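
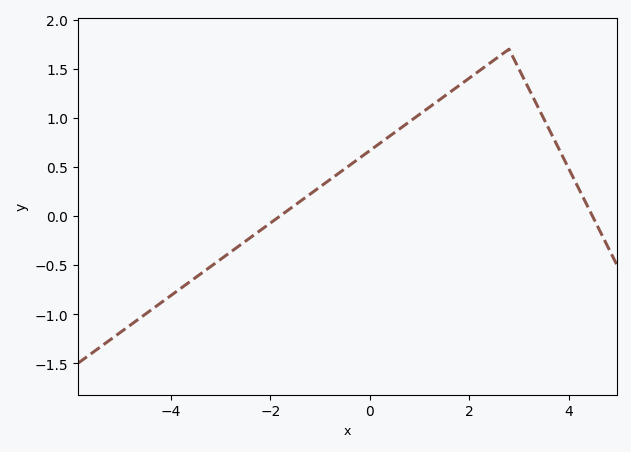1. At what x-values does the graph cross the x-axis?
-1.8, 4.4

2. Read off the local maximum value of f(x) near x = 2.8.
1.7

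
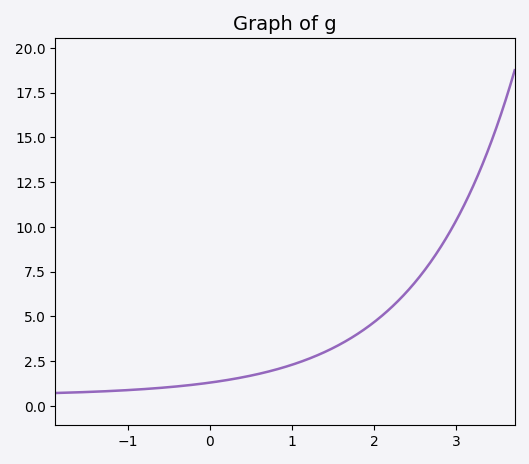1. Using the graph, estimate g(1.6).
3.5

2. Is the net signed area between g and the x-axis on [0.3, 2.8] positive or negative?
positive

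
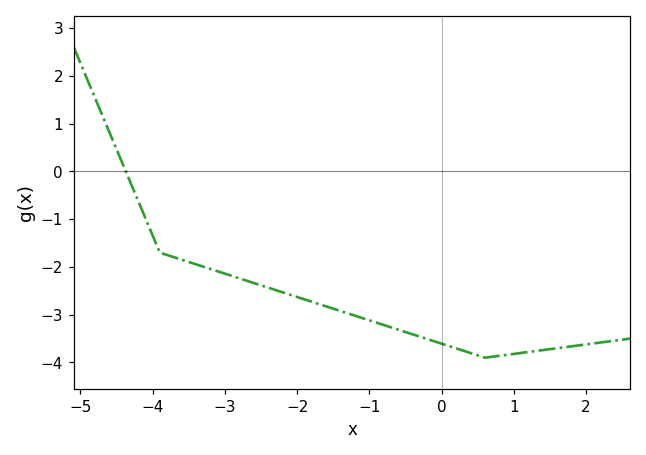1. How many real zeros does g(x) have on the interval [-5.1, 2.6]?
1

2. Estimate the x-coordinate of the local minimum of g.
0.6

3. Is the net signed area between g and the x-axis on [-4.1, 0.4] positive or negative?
negative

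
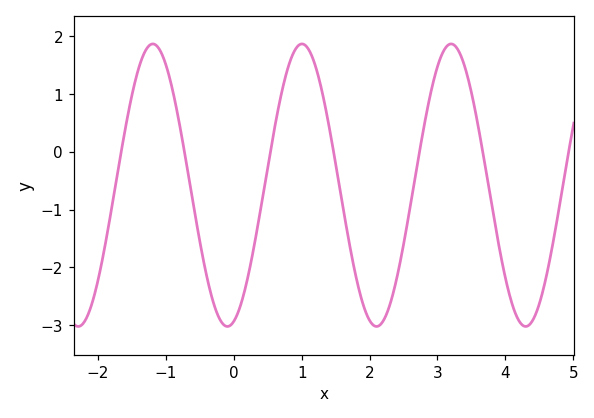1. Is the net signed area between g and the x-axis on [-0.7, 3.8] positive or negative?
negative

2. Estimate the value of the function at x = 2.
-2.92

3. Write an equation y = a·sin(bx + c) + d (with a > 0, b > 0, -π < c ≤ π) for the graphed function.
y = 2.44sin(2.86x - 1.3) - 0.58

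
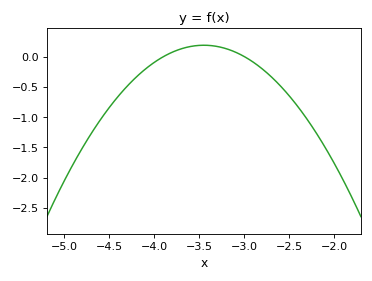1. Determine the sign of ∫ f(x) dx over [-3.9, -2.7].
positive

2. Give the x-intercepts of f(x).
-3.9, -3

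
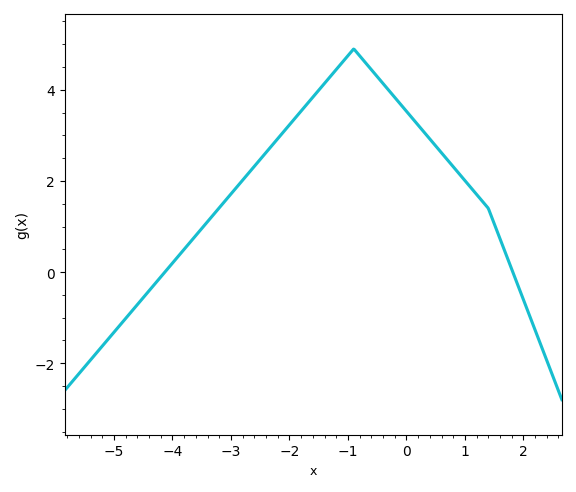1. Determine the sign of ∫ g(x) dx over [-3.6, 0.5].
positive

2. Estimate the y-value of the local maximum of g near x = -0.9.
4.9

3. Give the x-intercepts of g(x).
-4.13, 1.82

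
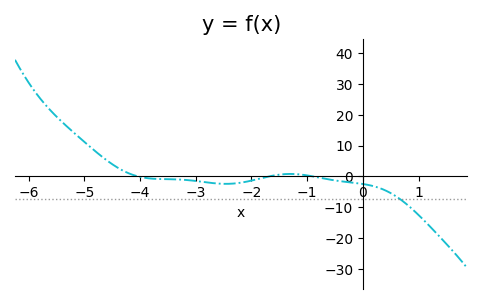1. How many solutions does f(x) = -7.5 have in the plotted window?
1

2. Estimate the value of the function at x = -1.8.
-0.491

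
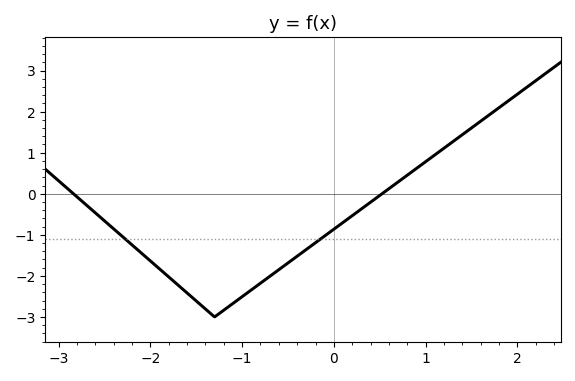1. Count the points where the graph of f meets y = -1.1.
2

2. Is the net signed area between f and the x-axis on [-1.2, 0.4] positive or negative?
negative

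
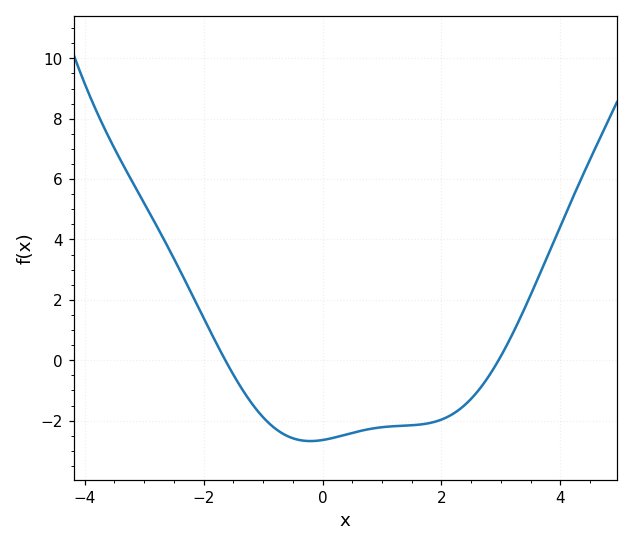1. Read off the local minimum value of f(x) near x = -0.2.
-2.68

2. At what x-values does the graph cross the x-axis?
-1.64, 2.96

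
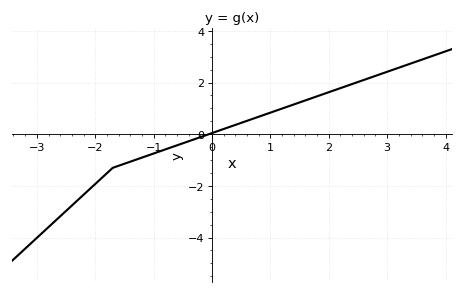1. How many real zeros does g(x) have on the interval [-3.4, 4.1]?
1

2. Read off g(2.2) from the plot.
1.78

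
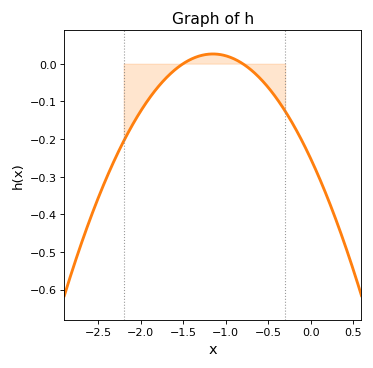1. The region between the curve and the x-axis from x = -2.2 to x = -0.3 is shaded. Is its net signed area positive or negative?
negative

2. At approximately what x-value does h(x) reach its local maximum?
-1.15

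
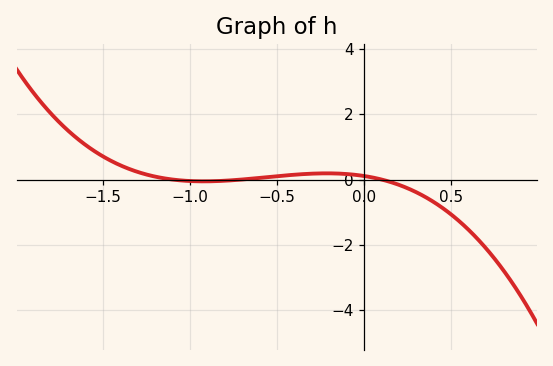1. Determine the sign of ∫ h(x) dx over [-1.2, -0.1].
positive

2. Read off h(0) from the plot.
0.108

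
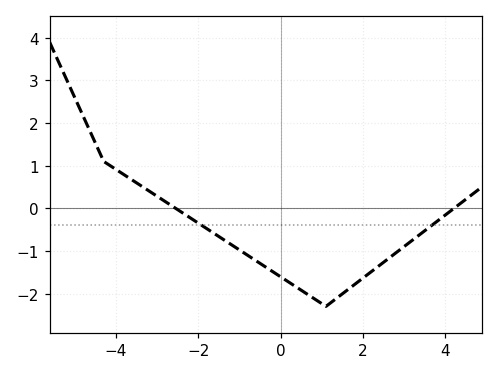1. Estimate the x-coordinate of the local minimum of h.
1.2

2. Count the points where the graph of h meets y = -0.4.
2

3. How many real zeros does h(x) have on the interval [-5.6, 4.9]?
2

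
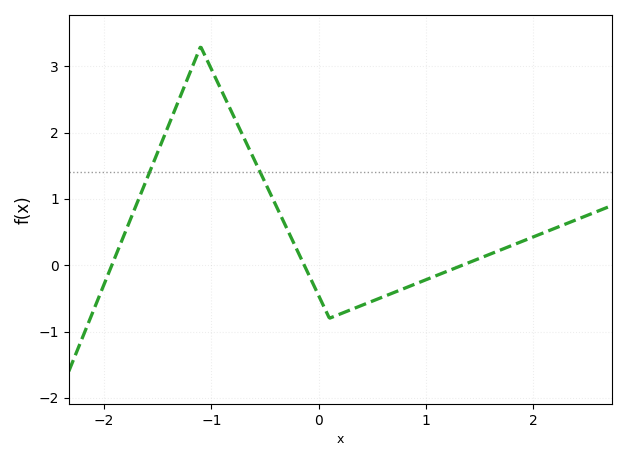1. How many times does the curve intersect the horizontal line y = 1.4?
2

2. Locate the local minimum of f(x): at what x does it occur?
0.1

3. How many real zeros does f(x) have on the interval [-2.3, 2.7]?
3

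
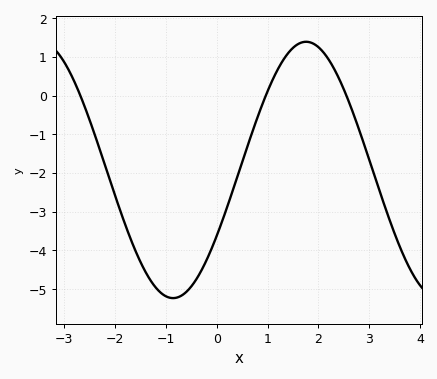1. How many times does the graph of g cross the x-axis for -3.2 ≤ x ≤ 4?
3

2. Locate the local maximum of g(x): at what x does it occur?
1.76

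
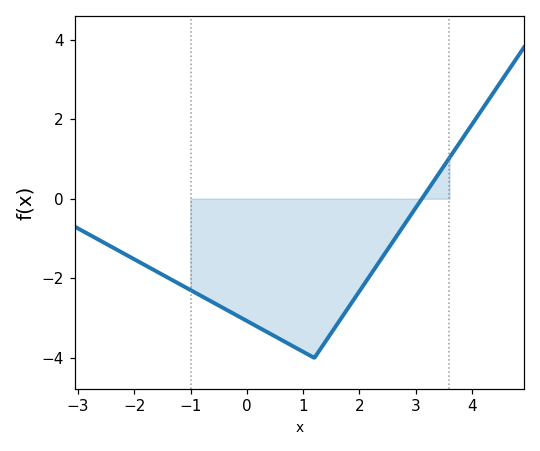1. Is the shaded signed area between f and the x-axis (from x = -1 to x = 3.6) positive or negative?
negative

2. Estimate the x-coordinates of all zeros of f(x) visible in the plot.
3.2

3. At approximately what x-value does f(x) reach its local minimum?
1.2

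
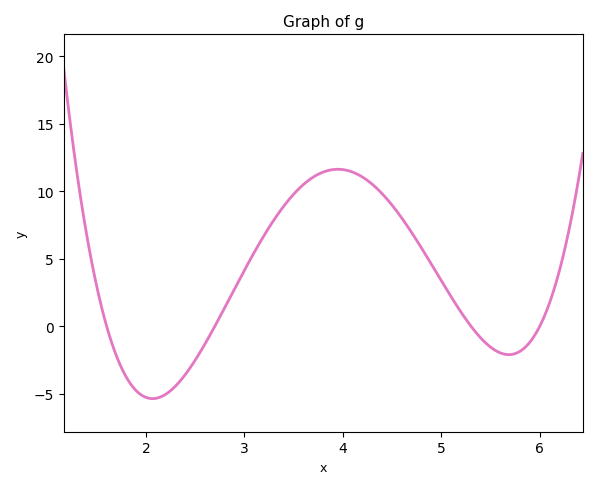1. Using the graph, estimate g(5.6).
-1.99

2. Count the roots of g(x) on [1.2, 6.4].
4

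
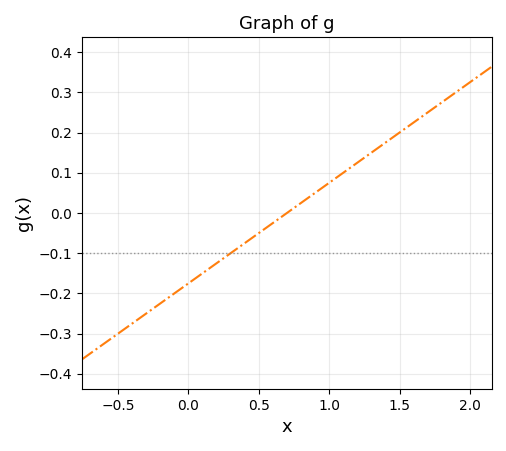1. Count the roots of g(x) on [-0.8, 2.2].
1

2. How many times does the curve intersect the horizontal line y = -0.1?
1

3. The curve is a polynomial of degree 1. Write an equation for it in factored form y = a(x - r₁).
y = 0.25(x - 0.7)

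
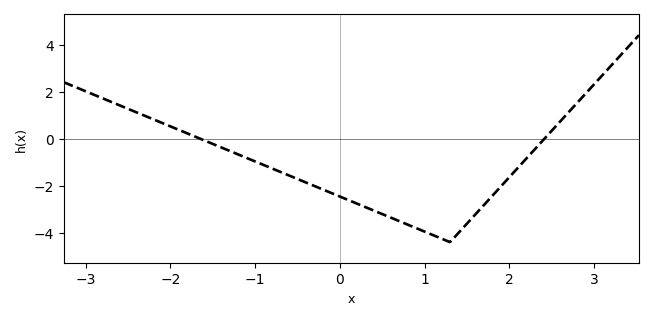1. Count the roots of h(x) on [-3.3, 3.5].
2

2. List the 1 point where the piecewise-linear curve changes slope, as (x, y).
(1.3, -4.4)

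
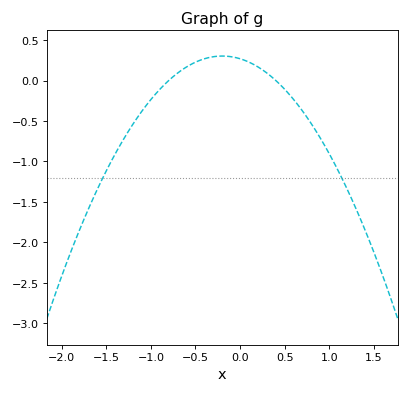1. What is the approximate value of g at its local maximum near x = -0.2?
0.302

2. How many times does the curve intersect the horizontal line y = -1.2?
2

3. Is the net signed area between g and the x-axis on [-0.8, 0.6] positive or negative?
positive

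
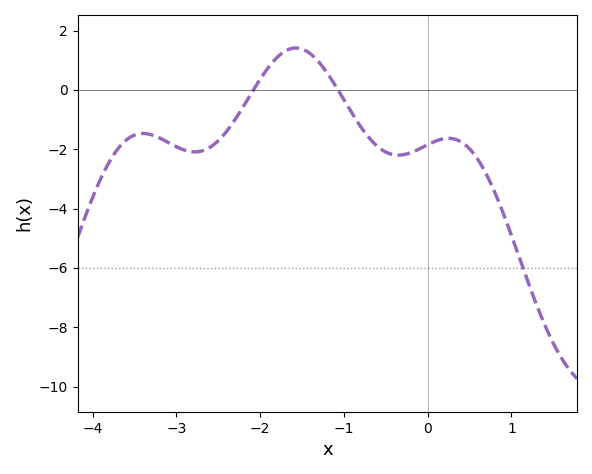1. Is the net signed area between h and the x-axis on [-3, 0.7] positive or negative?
negative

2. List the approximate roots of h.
-2.1, -1.1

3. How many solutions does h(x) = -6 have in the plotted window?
1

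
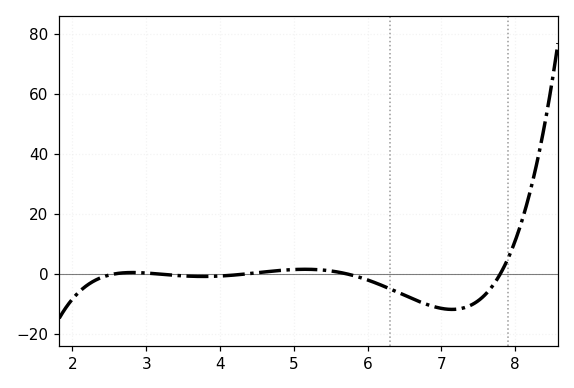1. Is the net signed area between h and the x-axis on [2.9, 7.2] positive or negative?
negative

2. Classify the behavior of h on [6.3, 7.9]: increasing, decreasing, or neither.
neither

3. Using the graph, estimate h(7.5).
-10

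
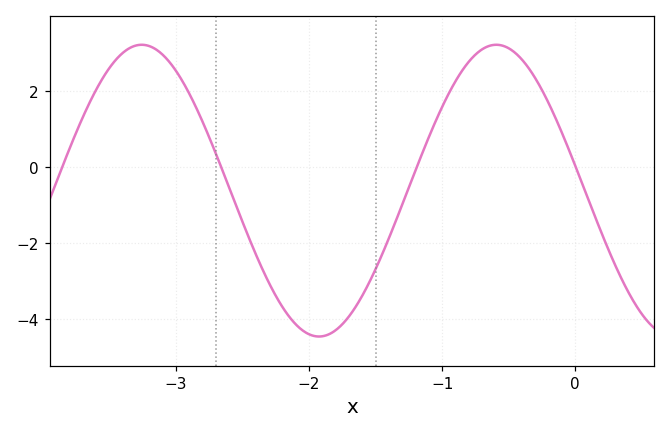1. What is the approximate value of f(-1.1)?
0.782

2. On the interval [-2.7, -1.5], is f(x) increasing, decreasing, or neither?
neither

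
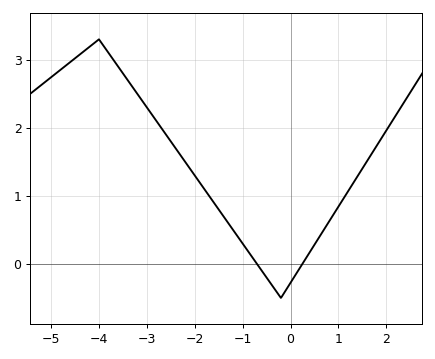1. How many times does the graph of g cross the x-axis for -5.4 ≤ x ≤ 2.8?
2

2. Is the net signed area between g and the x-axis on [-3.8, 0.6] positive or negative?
positive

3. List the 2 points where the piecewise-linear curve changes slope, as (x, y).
(-4, 3.3); (-0.2, -0.5)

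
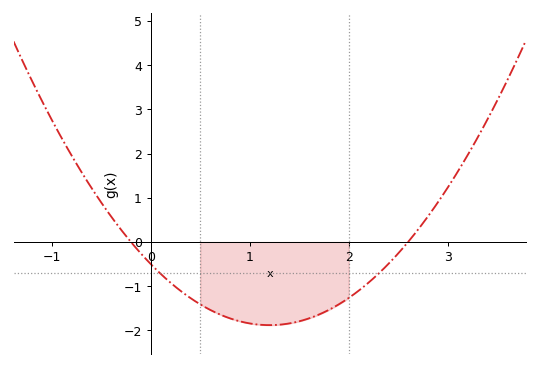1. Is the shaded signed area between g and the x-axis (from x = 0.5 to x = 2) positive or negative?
negative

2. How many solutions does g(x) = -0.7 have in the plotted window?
2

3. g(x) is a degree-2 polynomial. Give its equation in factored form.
y = 0.96(x + 0.2)(x - 2.6)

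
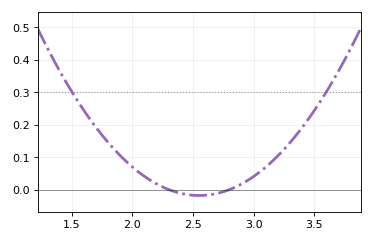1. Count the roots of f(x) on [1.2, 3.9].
2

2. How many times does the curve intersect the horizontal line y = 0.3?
2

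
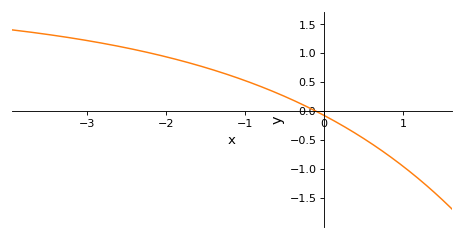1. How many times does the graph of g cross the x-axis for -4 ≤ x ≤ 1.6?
1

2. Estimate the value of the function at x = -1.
0.55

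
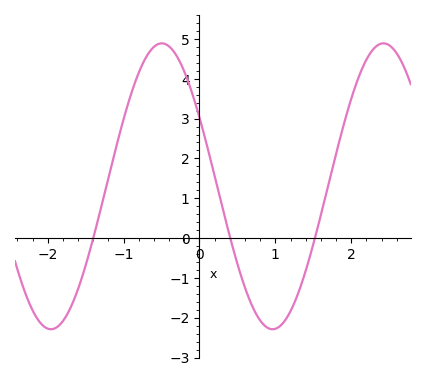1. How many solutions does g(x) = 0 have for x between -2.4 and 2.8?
3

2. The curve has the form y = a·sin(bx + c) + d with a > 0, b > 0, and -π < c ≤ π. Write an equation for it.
y = 3.59sin(2.15x + 2.64) + 1.3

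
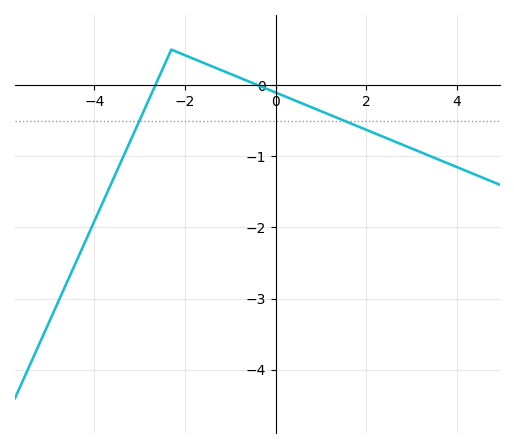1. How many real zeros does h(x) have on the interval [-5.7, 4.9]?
2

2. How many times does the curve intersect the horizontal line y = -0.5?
2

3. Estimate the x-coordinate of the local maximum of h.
-2.2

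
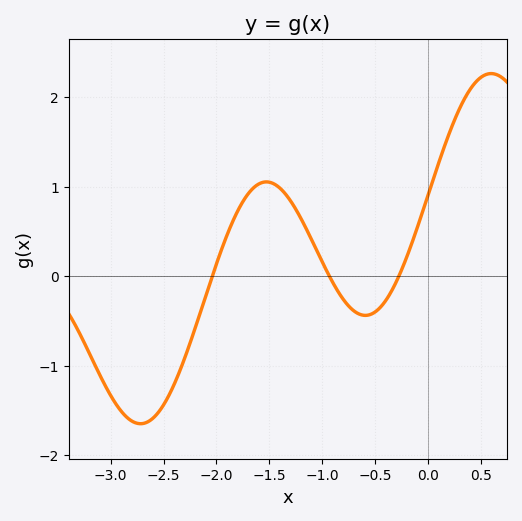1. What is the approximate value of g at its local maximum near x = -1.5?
1.05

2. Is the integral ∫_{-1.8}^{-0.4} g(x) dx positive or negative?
positive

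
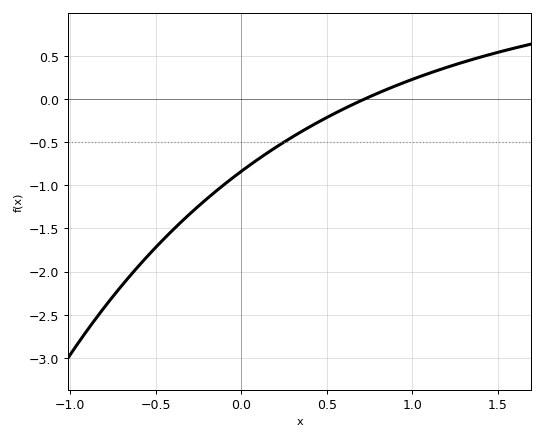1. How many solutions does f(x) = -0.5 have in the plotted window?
1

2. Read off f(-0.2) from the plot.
-1.15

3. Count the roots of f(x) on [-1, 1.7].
1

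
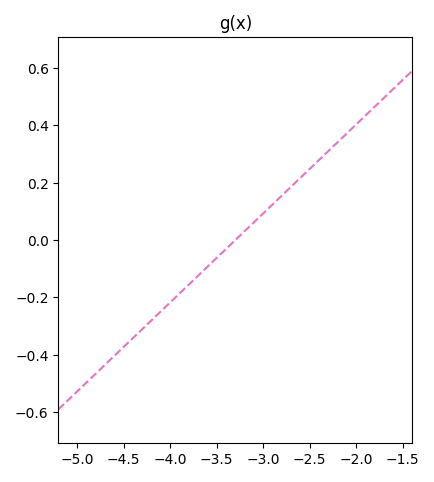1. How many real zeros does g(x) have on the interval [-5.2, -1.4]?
1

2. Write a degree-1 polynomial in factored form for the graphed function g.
y = 0.31(x + 3.3)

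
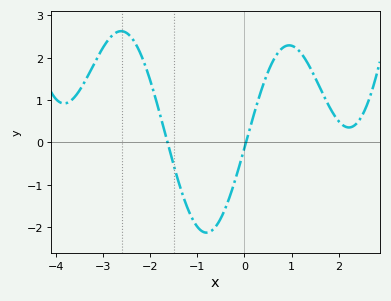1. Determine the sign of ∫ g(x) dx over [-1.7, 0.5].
negative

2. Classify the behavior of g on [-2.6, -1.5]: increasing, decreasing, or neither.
decreasing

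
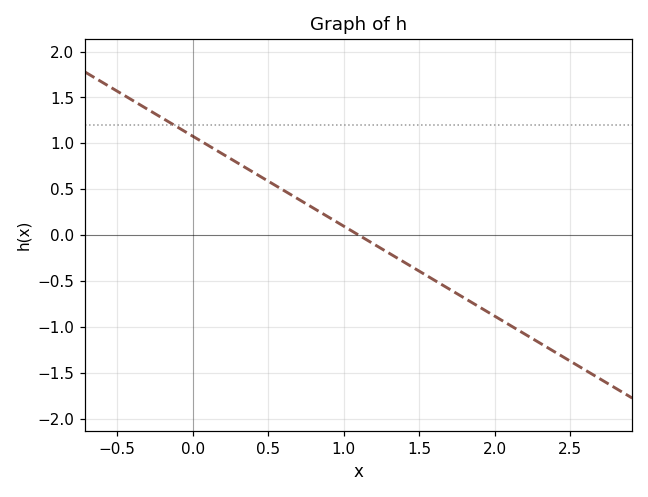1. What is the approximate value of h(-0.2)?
1.25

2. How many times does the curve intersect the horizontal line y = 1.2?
1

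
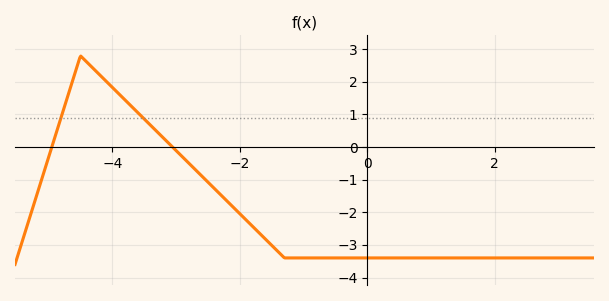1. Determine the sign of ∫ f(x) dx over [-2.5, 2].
negative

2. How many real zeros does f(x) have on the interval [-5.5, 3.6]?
2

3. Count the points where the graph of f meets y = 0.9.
2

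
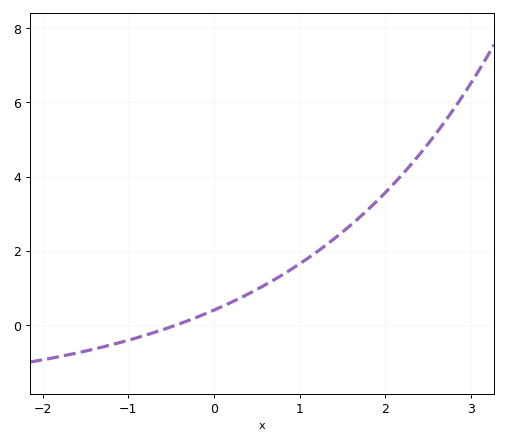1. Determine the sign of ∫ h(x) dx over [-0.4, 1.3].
positive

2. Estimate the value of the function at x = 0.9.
1.4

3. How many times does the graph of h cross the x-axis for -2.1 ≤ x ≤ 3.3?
1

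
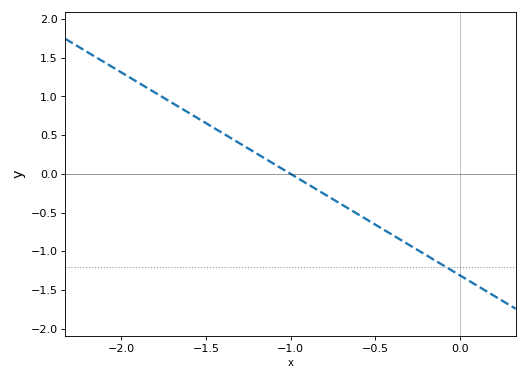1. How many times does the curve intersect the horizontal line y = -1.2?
1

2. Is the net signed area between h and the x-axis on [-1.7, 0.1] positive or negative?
negative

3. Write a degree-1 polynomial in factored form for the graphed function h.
y = -1.31(x + 1)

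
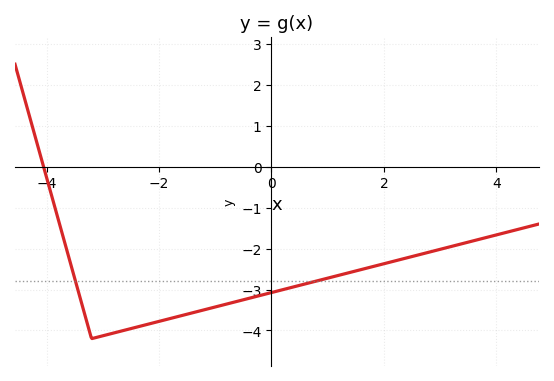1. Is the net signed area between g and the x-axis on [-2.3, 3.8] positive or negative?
negative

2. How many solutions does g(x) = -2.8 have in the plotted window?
2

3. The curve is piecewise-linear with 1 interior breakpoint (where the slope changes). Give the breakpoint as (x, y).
(-3.2, -4.2)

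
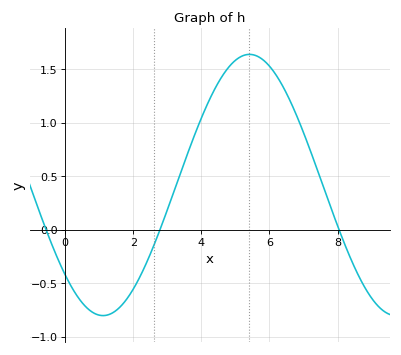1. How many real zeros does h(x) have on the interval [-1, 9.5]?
3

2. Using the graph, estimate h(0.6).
-0.7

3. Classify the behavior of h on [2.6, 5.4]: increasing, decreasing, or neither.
increasing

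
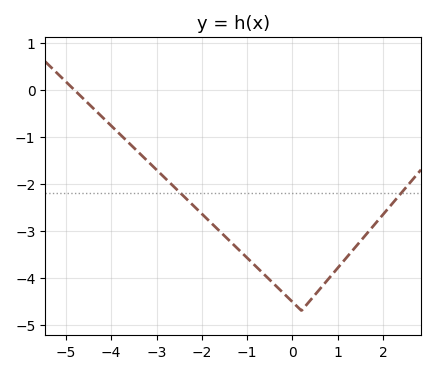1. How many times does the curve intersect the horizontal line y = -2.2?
2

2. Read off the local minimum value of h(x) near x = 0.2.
-4.7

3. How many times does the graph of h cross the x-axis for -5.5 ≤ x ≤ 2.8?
1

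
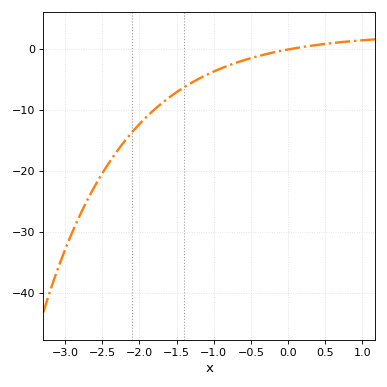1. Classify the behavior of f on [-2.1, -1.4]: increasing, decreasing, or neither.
increasing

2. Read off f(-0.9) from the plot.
-3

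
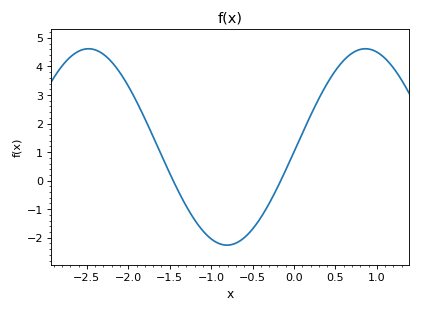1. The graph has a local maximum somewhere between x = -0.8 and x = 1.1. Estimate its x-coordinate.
0.862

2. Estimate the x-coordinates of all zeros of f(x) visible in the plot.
-1.46, -0.16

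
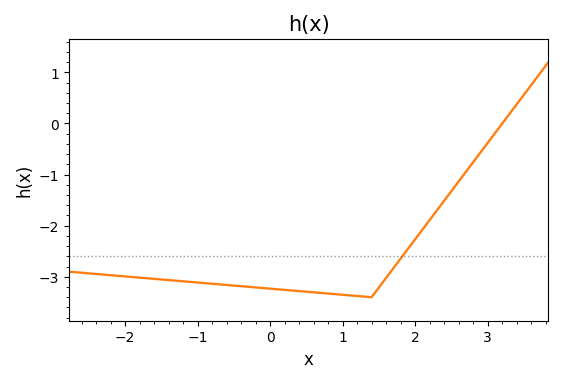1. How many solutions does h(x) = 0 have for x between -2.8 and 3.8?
1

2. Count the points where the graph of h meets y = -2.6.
1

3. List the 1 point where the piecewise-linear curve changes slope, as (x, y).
(1.4, -3.4)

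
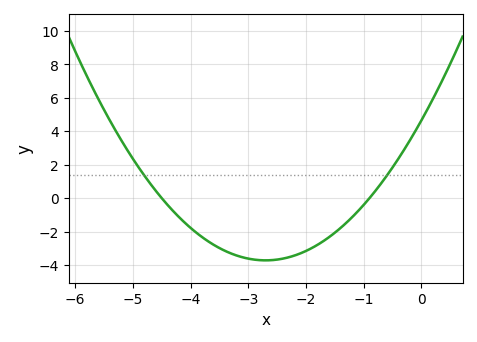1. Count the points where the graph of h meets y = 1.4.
2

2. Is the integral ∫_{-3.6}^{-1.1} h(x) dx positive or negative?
negative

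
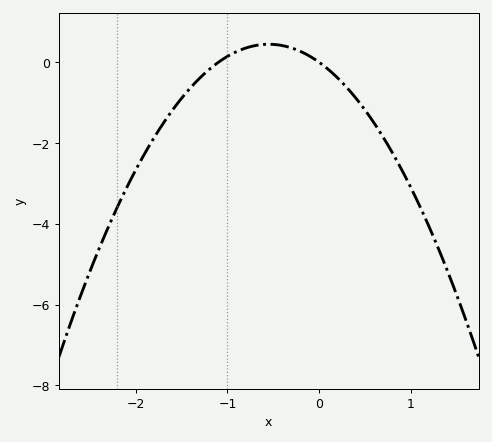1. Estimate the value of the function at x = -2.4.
-4.6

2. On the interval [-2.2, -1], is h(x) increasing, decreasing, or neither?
increasing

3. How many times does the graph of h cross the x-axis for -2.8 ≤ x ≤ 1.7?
2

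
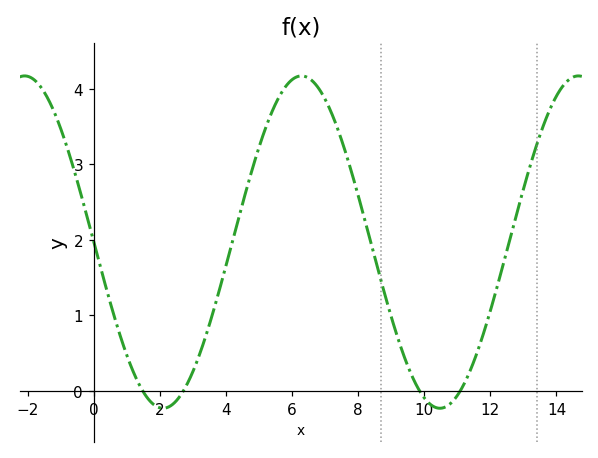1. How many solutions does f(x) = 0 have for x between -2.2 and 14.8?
4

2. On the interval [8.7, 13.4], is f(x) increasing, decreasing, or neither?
neither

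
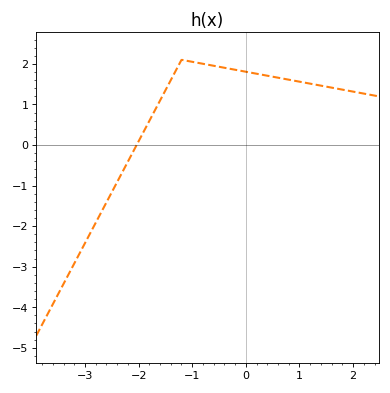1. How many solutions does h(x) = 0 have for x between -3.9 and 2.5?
1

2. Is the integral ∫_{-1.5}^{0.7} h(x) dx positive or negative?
positive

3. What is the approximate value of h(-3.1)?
-2.7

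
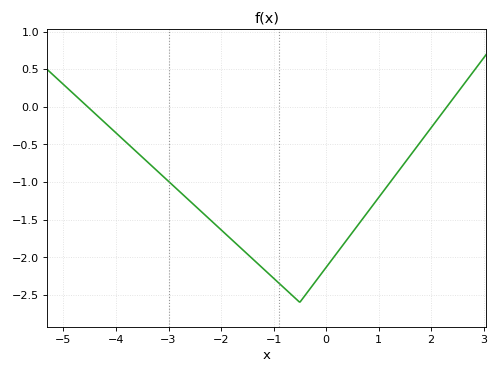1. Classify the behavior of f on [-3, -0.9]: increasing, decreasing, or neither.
decreasing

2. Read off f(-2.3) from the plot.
-1.44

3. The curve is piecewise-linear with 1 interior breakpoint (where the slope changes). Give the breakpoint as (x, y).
(-0.5, -2.6)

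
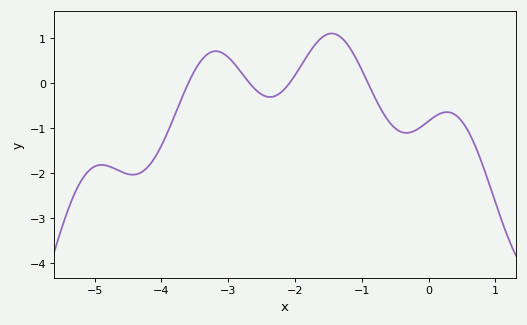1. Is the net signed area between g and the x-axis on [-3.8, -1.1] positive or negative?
positive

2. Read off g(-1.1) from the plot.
0.6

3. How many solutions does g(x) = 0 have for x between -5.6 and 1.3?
4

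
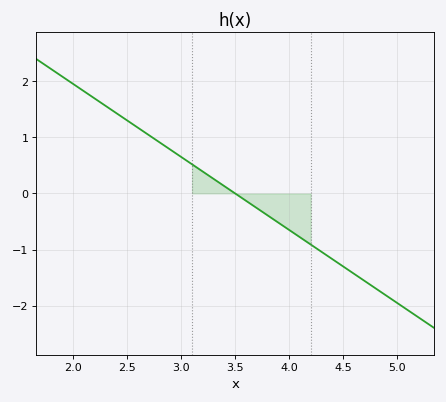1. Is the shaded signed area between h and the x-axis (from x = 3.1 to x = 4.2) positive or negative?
negative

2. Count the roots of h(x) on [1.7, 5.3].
1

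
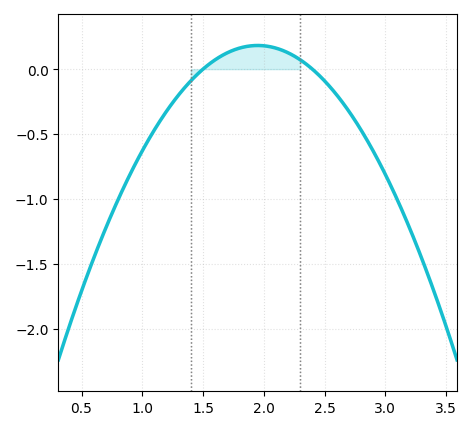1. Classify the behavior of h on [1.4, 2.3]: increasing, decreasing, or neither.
neither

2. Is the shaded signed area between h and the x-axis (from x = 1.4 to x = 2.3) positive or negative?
positive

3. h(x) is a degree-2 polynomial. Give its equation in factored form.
y = -0.9(x - 1.5)(x - 2.4)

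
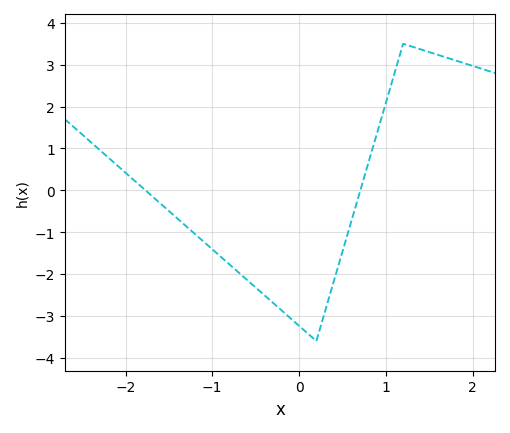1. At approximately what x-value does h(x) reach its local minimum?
0.2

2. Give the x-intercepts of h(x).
-1.8, 0.7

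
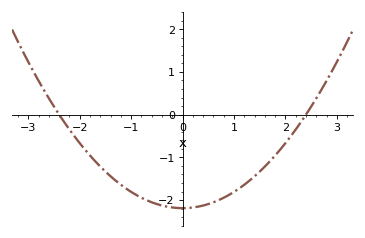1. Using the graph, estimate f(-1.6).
-1.22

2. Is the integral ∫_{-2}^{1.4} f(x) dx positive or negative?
negative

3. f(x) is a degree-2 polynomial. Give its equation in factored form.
y = 0.38(x + 2.4)(x - 2.4)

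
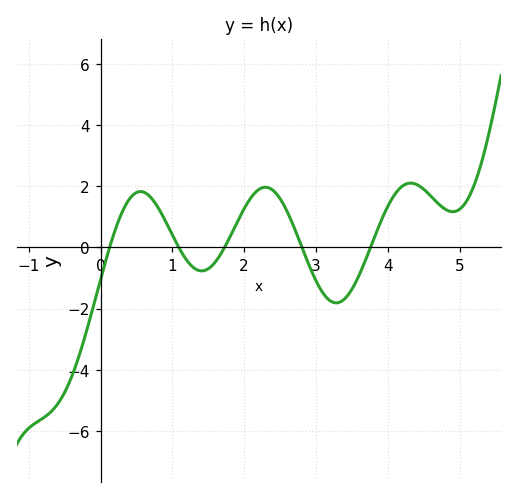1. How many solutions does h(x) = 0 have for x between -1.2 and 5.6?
5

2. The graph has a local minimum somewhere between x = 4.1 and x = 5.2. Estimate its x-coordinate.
4.9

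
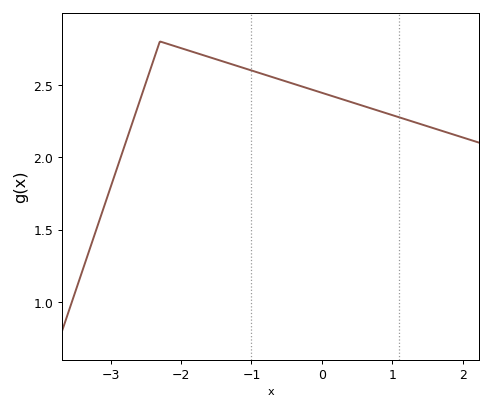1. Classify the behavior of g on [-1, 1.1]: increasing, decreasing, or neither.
decreasing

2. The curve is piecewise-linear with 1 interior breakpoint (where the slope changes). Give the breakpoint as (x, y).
(-2.3, 2.8)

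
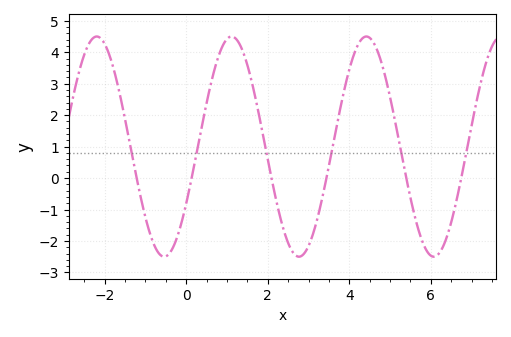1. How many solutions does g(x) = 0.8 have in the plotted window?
6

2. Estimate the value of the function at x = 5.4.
0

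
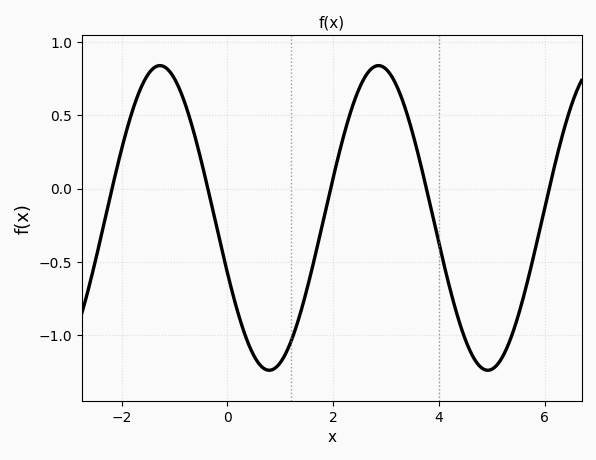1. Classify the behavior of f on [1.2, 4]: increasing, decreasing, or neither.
neither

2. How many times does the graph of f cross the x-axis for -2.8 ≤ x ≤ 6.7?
5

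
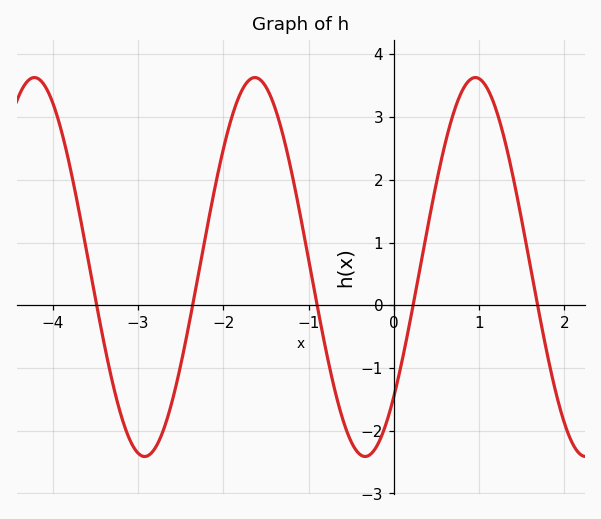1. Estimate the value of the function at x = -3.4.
-0.6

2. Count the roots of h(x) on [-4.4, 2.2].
5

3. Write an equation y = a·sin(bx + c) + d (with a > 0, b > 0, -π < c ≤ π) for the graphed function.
y = 3.02sin(2.4x - 0.75) + 0.61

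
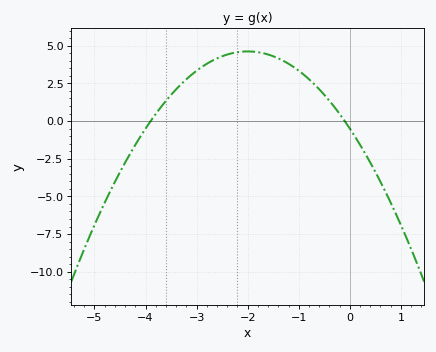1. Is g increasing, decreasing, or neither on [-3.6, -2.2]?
increasing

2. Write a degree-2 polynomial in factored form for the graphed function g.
y = -1.28(x + 3.9)(x + 0.1)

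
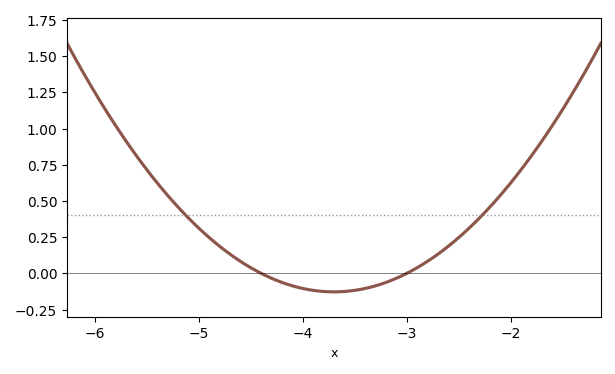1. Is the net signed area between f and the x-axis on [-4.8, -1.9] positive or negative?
positive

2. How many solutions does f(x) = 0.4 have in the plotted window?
2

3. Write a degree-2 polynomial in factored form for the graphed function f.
y = 0.26(x + 4.4)(x + 3)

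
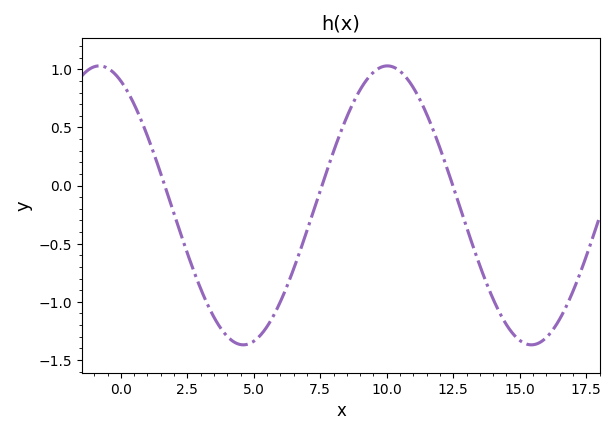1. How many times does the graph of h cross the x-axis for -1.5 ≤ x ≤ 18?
3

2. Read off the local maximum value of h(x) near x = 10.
1.03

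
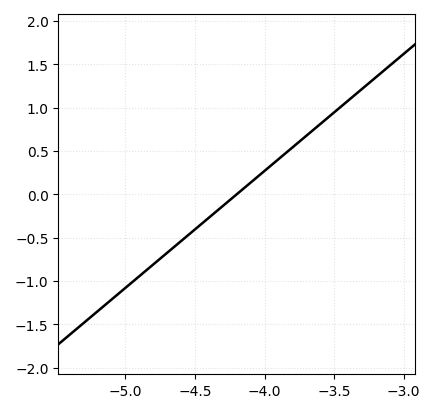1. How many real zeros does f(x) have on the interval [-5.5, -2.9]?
1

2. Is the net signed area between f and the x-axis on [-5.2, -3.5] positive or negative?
negative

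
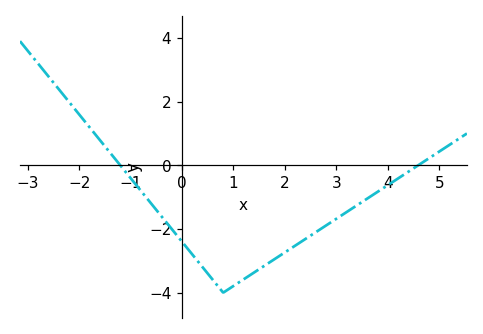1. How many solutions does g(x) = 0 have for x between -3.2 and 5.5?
2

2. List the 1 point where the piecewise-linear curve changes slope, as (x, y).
(0.8, -4)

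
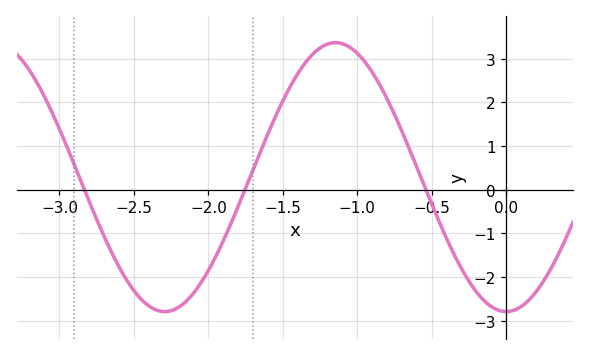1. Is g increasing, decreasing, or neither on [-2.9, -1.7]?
neither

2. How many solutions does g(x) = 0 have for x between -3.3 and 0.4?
3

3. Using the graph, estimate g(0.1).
-2.68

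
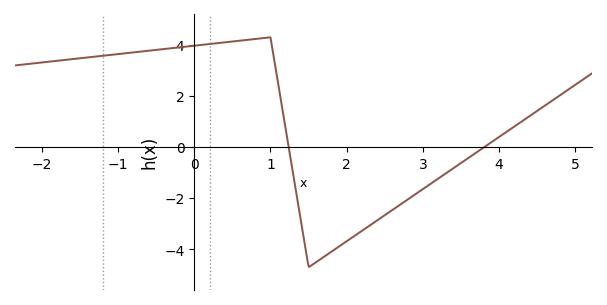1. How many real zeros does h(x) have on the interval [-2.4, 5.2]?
2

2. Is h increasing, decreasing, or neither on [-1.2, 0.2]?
increasing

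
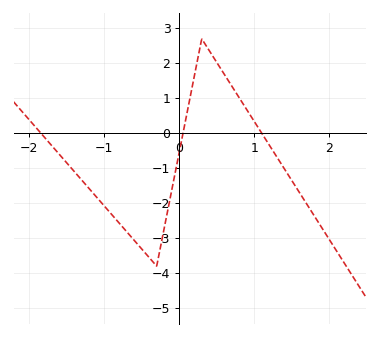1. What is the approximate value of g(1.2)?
-0.337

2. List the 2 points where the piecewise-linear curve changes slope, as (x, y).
(-0.3, -3.8); (0.3, 2.7)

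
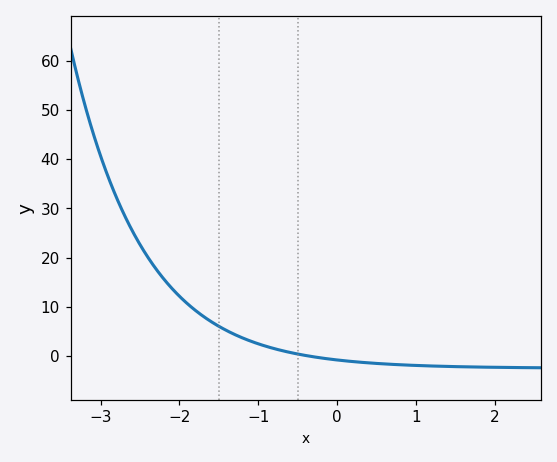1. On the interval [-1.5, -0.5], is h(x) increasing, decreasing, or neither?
decreasing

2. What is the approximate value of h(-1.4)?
5.13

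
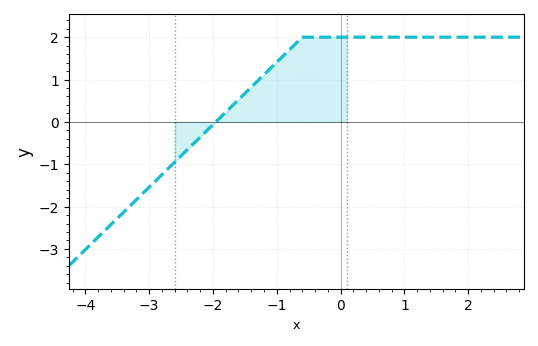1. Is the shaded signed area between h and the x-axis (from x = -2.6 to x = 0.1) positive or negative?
positive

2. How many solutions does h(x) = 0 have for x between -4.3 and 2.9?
1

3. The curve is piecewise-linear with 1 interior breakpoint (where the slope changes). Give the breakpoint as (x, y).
(-0.6, 2)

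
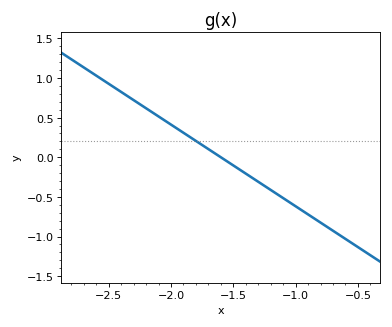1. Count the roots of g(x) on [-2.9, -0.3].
1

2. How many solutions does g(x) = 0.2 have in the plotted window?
1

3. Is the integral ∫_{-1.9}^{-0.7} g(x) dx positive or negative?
negative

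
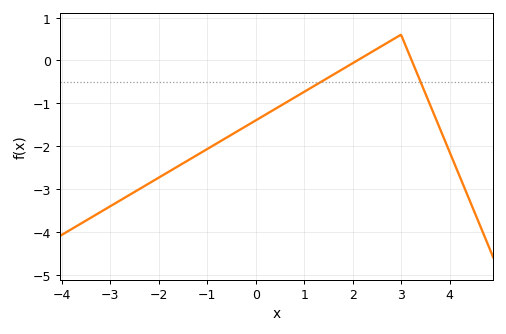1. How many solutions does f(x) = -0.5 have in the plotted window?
2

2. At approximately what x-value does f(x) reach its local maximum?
3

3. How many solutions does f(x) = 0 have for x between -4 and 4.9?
2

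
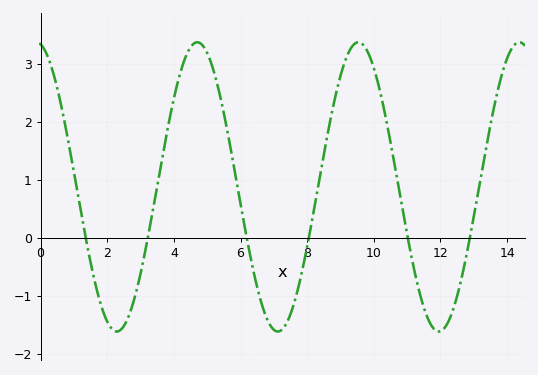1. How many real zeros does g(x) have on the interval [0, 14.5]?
6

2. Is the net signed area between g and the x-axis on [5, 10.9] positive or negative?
positive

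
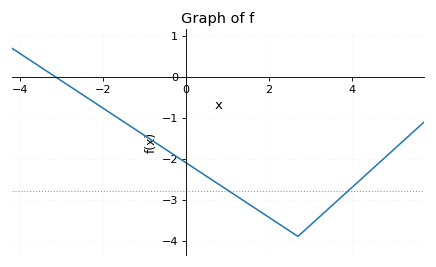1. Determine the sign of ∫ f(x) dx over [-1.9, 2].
negative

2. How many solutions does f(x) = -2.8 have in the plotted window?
2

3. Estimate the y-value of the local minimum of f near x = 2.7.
-3.9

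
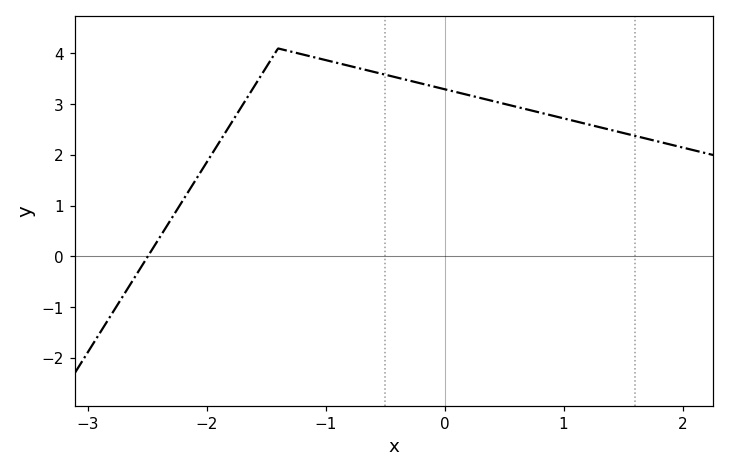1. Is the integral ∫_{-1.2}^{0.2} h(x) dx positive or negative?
positive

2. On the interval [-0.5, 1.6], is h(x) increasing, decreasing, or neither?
decreasing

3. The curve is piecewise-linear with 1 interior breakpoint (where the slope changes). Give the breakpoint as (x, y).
(-1.4, 4.1)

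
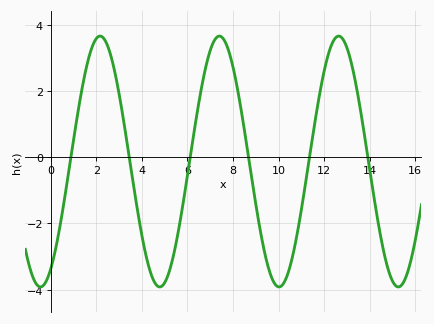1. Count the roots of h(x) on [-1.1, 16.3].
6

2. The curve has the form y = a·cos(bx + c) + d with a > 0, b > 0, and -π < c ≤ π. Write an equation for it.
y = 3.79cos(1.2x - 2.6) - 0.13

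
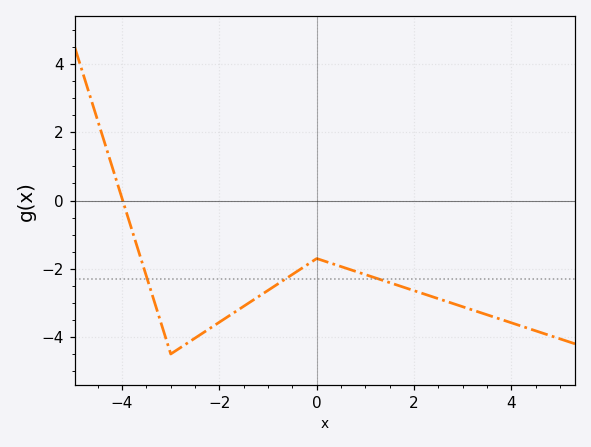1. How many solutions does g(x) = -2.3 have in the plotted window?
3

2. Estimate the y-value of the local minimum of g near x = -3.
-4.4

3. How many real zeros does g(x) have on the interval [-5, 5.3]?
1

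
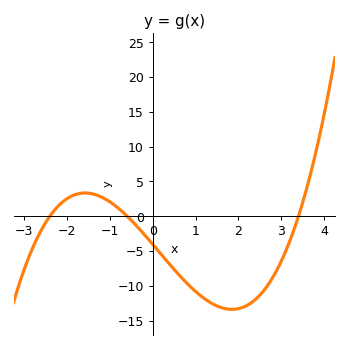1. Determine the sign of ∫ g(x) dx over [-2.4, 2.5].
negative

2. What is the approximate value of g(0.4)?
-7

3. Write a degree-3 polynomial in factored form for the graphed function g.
y = 0.83(x + 2.4)(x + 0.6)(x - 3.4)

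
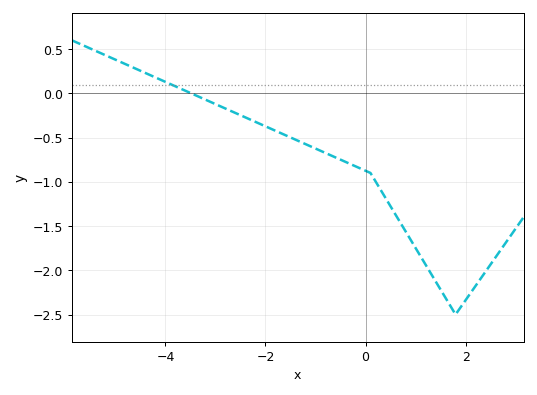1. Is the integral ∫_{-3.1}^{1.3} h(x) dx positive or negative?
negative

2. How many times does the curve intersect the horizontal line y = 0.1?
1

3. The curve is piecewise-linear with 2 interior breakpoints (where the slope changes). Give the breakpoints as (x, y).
(0.1, -0.9); (1.8, -2.5)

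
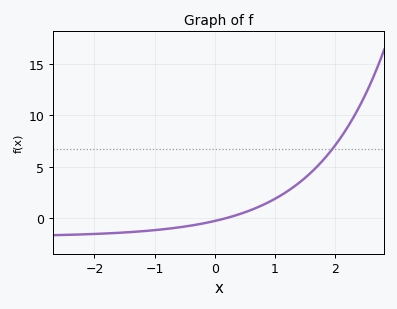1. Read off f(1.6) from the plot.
4.41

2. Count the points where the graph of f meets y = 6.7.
1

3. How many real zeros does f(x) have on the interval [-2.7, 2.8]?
1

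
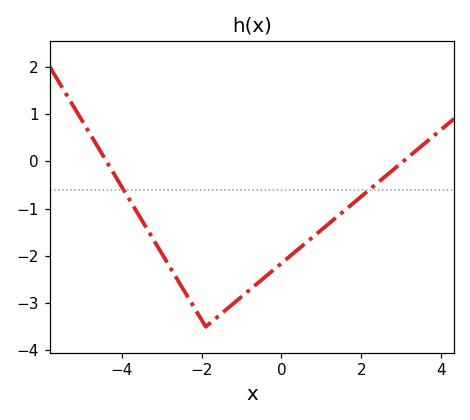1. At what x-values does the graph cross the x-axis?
-4.38, 3.05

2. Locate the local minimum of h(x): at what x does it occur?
-1.9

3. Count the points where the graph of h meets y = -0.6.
2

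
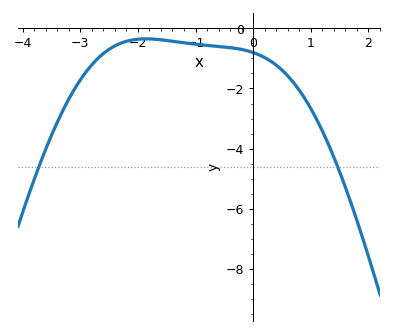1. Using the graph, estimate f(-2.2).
-0.4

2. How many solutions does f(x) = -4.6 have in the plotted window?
2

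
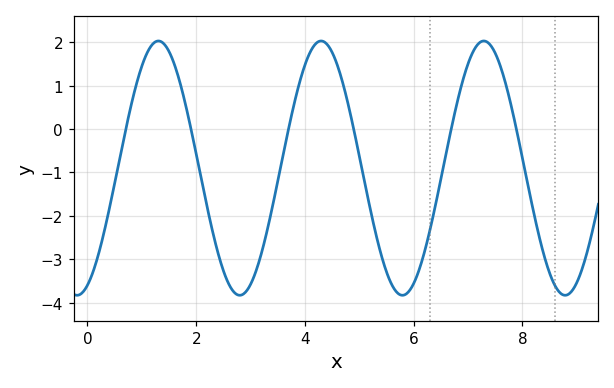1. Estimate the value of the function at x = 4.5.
1.8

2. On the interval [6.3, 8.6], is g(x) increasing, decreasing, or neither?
neither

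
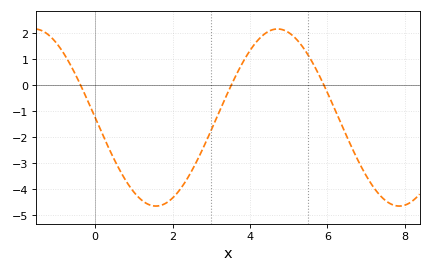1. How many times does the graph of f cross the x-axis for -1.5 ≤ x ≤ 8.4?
3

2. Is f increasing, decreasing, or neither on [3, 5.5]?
neither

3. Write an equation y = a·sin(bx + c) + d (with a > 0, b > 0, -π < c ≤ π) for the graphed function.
y = 3.4sin(1x - 3.1) - 1.24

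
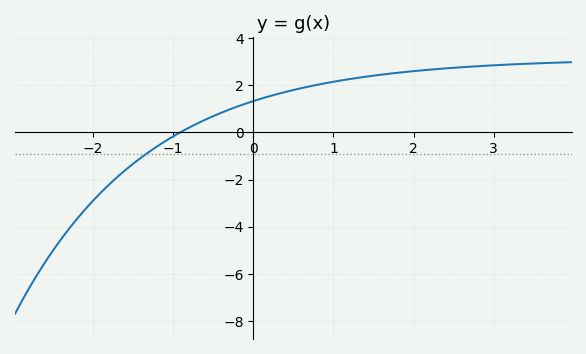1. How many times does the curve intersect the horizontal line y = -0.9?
1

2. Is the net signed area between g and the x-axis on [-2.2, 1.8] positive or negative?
positive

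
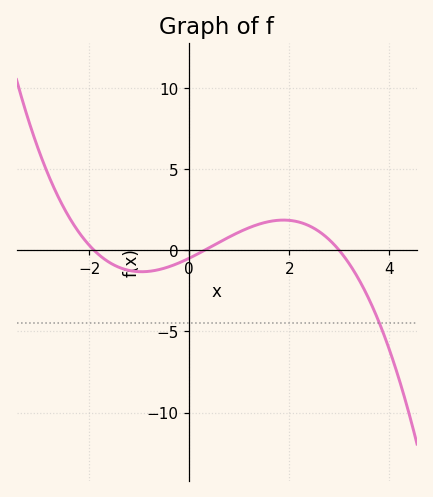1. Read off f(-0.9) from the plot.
-1.31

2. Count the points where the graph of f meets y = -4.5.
1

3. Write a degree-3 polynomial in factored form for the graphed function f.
y = -0.28(x + 1.9)(x - 0.3)(x - 3)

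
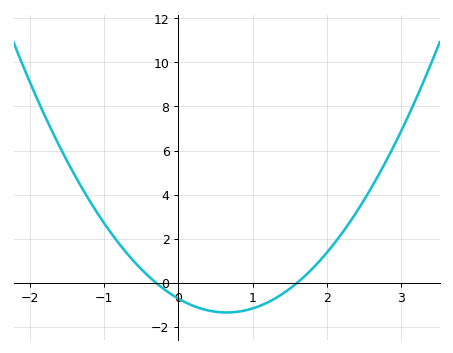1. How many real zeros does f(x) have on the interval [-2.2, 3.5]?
2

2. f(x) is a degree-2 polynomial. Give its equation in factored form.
y = 1.49(x + 0.3)(x - 1.6)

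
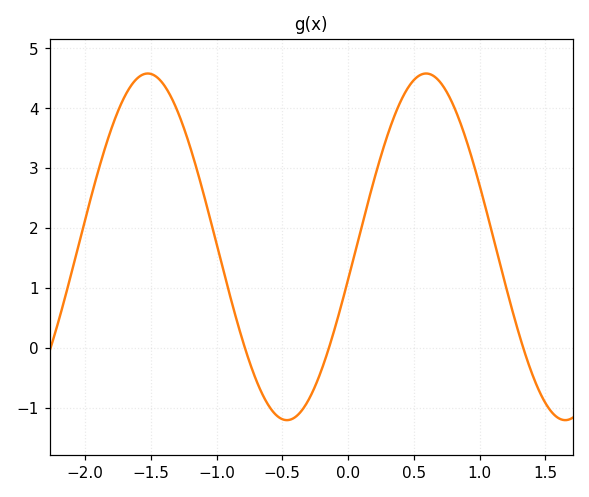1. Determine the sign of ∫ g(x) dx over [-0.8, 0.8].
positive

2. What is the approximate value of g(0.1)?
2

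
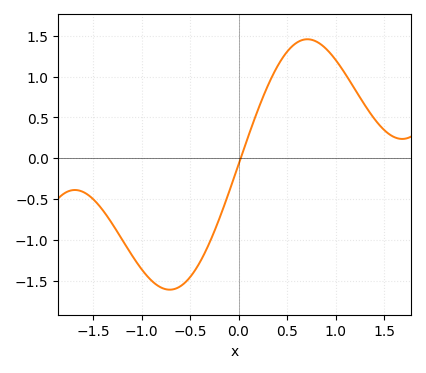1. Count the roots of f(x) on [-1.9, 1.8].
1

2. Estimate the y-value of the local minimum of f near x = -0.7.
-1.6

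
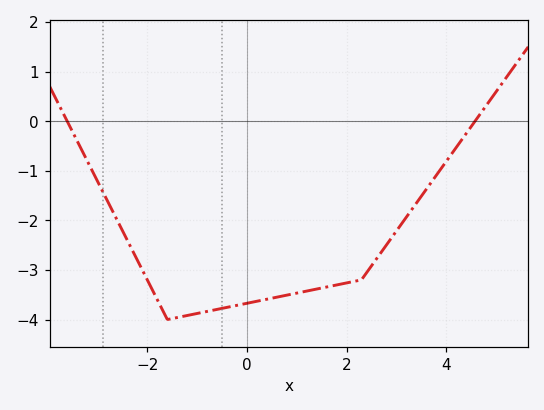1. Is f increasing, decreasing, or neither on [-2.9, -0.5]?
neither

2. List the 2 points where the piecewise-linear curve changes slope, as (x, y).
(-1.6, -4); (2.3, -3.2)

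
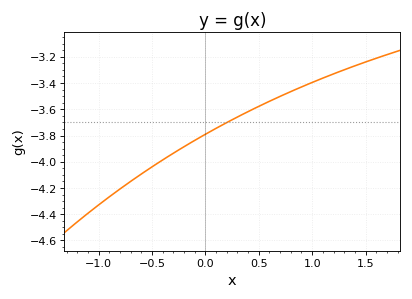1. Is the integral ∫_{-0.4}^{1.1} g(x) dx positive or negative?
negative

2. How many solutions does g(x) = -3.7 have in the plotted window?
1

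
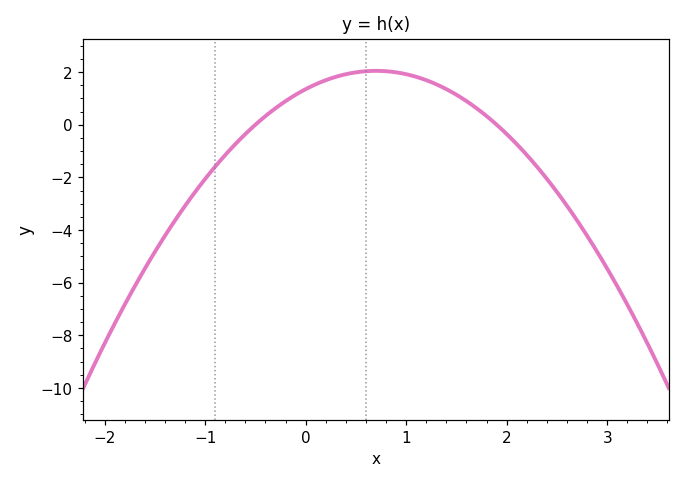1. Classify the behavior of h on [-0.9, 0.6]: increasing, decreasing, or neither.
increasing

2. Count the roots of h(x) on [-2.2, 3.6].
2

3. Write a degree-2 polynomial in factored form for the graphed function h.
y = -1.42(x + 0.5)(x - 1.9)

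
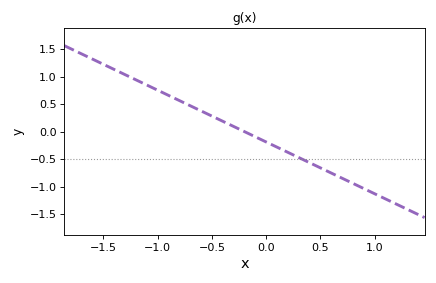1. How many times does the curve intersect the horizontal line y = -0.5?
1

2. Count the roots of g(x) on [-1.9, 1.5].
1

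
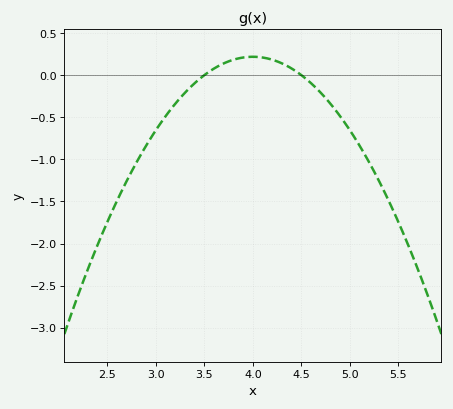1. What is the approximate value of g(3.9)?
0.209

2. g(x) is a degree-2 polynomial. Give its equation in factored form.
y = -0.87(x - 3.5)(x - 4.5)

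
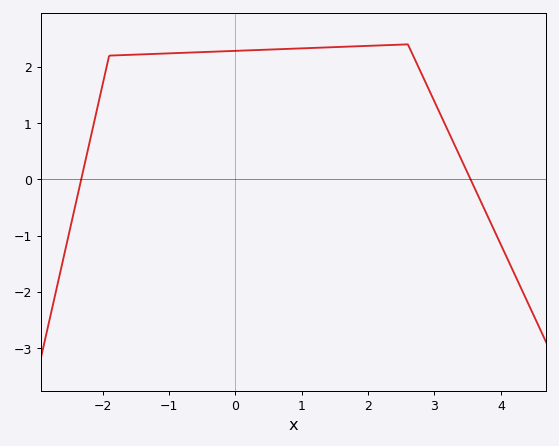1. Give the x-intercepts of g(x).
-2.32, 3.54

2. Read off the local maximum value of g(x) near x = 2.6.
2.4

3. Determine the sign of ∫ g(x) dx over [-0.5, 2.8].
positive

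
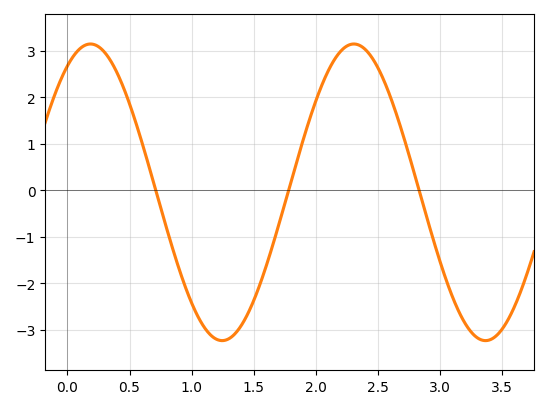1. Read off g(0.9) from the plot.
-1.69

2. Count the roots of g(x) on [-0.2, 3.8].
3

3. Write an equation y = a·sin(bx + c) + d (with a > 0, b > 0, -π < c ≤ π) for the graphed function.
y = 3.19sin(2.96x + 1.02) - 0.04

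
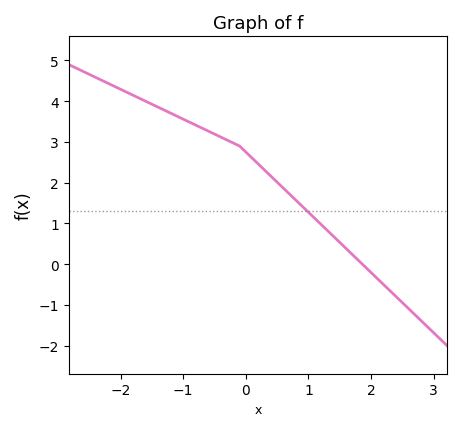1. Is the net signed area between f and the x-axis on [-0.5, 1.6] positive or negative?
positive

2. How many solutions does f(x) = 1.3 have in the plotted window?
1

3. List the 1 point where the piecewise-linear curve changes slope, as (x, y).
(-0.1, 2.9)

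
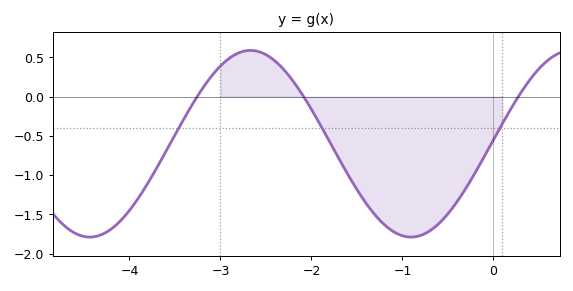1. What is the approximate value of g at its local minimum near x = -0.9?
-1.79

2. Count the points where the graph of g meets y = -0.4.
3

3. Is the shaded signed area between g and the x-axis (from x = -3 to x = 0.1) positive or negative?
negative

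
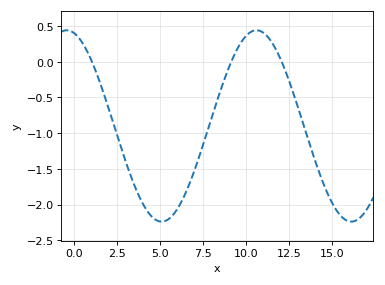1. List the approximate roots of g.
1.04, 9.14, 12.1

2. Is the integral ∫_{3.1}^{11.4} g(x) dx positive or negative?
negative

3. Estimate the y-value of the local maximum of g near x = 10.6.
0.44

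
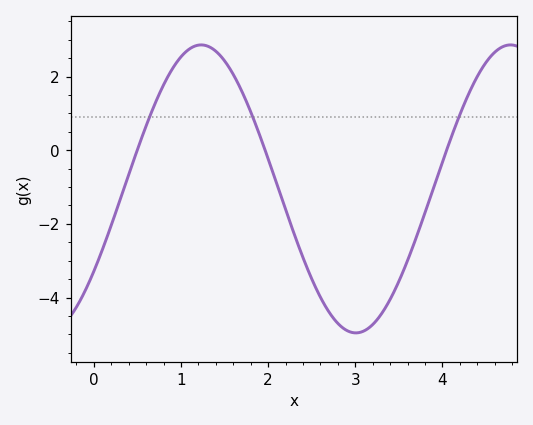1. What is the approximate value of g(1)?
2.54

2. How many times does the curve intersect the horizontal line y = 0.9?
3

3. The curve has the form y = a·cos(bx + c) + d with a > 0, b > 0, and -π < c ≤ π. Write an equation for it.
y = 3.91cos(1.77x - 2.18) - 1.05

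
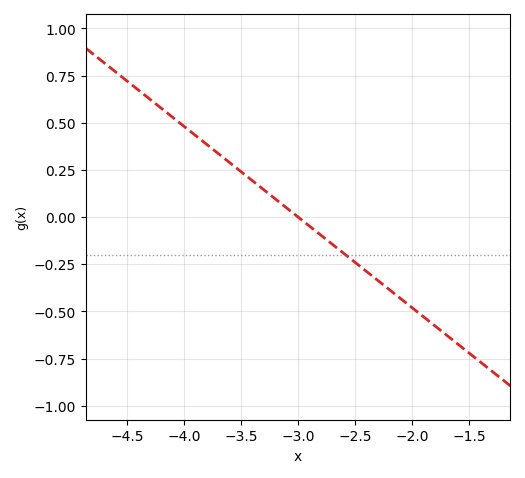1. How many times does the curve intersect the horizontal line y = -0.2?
1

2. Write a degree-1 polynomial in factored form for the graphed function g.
y = -0.48(x + 3)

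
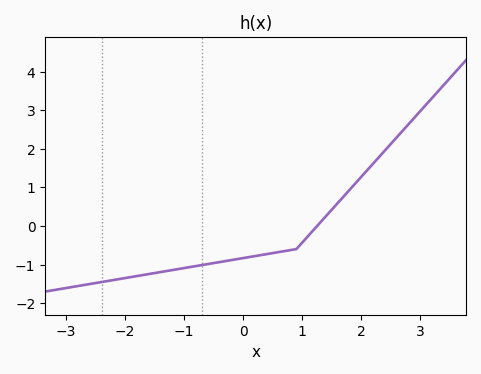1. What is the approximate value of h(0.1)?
-0.8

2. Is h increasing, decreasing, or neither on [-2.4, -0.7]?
increasing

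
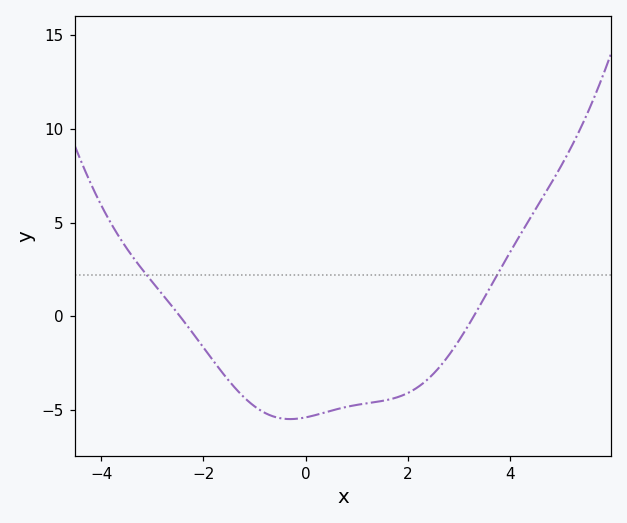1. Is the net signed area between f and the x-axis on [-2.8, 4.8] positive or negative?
negative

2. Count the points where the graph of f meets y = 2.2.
2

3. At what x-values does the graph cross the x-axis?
-2.4, 3.2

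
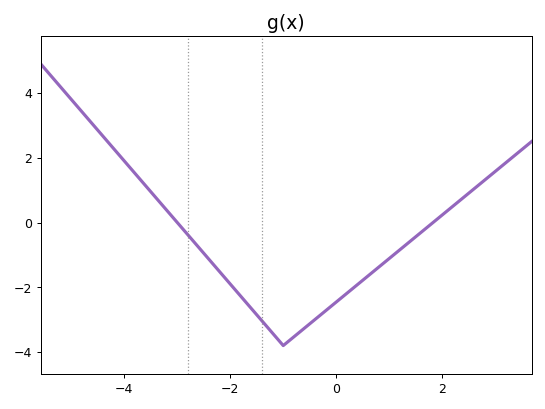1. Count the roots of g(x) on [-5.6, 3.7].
2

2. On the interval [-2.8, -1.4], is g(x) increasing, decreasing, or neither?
decreasing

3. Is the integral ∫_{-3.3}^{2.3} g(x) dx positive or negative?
negative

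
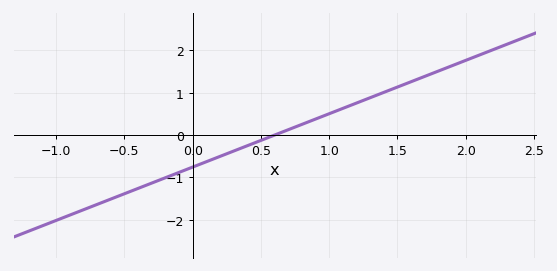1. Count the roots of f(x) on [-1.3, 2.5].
1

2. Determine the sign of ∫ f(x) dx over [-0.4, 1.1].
negative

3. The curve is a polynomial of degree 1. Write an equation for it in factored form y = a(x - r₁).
y = 1.26(x - 0.6)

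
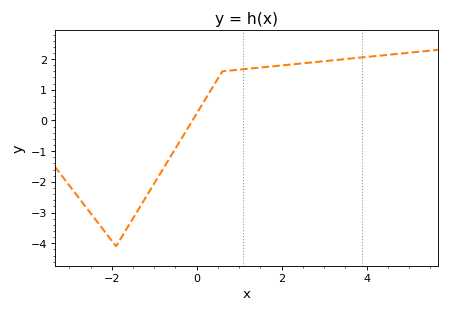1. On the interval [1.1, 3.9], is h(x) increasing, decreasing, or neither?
increasing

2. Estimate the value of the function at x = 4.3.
2.11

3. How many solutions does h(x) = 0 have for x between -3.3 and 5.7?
1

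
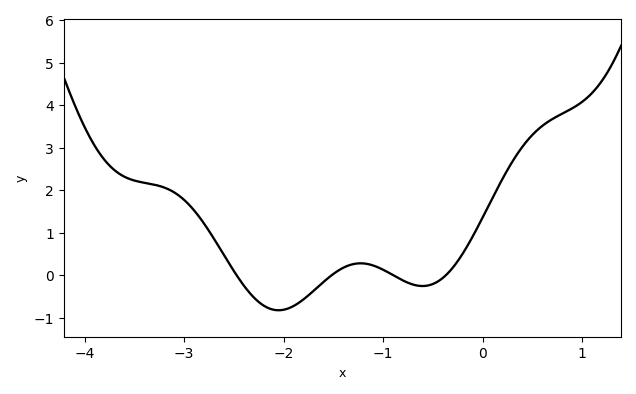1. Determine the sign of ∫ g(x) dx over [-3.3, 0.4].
positive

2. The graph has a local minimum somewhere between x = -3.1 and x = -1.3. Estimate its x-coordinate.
-2.1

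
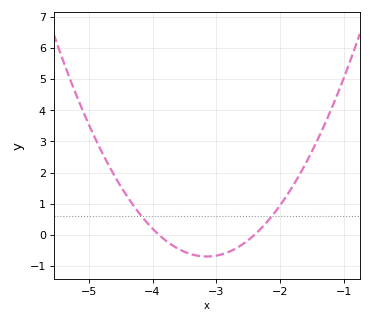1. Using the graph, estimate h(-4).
0.198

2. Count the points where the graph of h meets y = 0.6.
2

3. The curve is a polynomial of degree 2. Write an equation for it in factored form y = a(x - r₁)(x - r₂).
y = 1.24(x + 3.9)(x + 2.4)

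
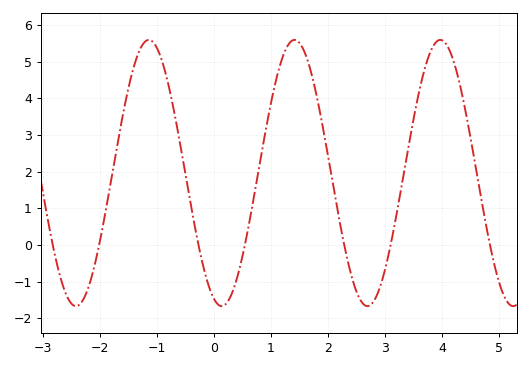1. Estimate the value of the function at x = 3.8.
5.29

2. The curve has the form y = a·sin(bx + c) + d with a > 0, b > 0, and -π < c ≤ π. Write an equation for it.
y = 3.63sin(2.46x - 1.9) + 1.96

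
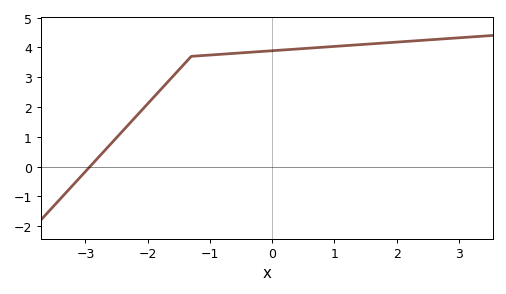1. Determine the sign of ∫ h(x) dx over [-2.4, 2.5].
positive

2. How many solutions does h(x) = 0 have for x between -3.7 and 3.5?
1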